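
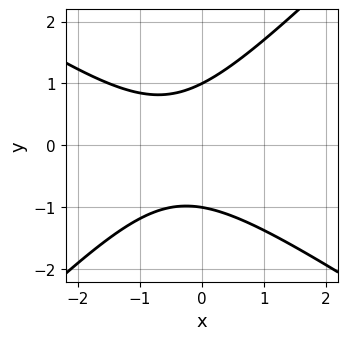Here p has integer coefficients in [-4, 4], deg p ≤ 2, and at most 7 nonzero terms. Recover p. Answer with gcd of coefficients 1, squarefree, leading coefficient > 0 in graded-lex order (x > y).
First, the degree is 2 — a generic line meets the curve in up to 2 points.
Then, checking where it meets the axes: among the integer gridlines, it crosses the y-axis at y ∈ {-1, 1}; no x-intercept at any integer in the box.
Finally, matching integer coefficients to the picture gives p.

2*x^2 + x*y - 3*y^2 + 2*x + 3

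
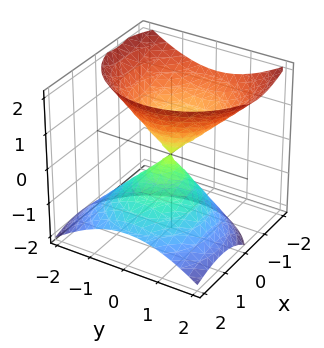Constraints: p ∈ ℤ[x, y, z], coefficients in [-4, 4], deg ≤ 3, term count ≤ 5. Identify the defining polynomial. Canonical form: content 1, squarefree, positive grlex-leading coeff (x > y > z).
(a) There are 2 components.
(b) Degree: the shape is more complex than any degree-1 surface, so deg p = 2.
(c) Reading off the gridlines: it meets the x-axis at x = 0 (among the integer gridlines); it meets the y-axis at y = 0 (among the integer gridlines).
(d) Matching integer coefficients to the picture gives p.

x^2 + x*z + y^2 - z^2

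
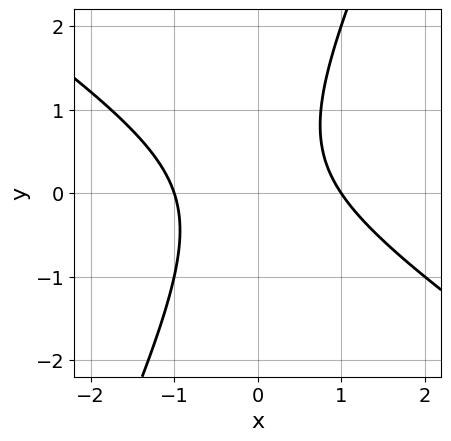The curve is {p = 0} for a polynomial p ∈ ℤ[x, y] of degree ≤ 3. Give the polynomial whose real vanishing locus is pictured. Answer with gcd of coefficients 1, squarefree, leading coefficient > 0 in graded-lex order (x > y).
(a) deg p = 2.
(b) Observable constraints: no y-intercept at any integer in the box; the x-axis gridline crossings are at x ∈ {-1, 1}.
(c) Together with the visible shape, these determine p as stated.

3*x^2 + 3*x*y - 2*y^2 + y - 3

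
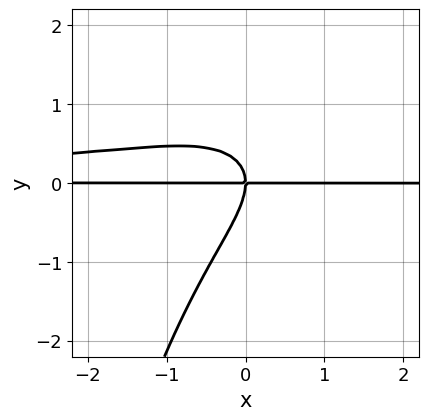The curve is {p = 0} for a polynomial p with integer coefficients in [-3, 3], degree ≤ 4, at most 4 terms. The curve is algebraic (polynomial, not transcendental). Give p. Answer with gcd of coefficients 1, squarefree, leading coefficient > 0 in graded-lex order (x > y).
2*x^2*y^2 - 3*x*y^2 + 3*y^3 + 3*x*y

1. The degree is 4 — the shape is more complex than any degree-3 curve.
2. Against the integer gridlines: the visible x-axis segment lies entirely on the curve; one y-axis crossing is at y = 0.
3. Solving for integer coefficients yields p as stated.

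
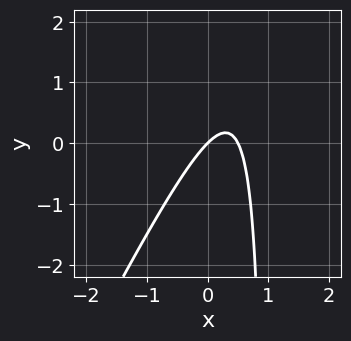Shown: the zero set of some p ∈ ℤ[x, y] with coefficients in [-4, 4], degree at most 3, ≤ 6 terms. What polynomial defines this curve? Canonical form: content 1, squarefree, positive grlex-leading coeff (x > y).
Degree: the shape is more complex than any degree-1 curve, so deg p = 2.
From the axis intercepts and sections: one y-axis crossing is at y = 0; it crosses the x-axis at the gridline x = 0.
Matching integer coefficients to the picture gives p.

2*x^2 - x*y - x + y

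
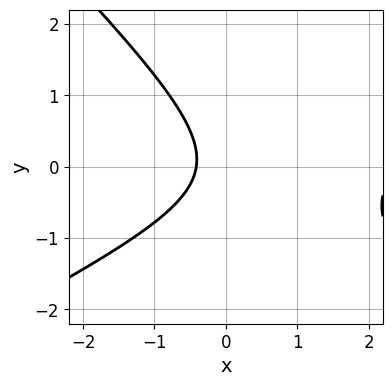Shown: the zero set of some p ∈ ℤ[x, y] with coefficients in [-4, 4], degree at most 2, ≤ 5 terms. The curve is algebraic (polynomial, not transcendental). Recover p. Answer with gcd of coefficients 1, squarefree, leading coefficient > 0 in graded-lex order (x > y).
x^2 - x*y - 2*y^2 - 2*x - 1

The degree is 2 — no degree-1 curve has this shape.
Reading off the gridlines: the curve avoids every integer y-axis point in the box.
Fitting integer coefficients to these (and the overall shape) gives p.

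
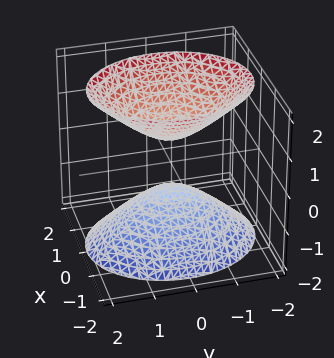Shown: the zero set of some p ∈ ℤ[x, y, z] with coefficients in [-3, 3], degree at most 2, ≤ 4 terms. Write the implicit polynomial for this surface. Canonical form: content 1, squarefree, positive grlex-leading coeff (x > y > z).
I count 2 distinct pieces. They look like related sheets of one shape, so recover p as a whole.
Degree: two separate bowl-shaped sheets opening away from each other; a quadric, so deg p = 2.
Symmetries: it's symmetric under x → −x, forcing even powers of x; it's symmetric under y → −y, forcing even powers of y; it's symmetric under z → −z, forcing even powers of z.
Observable constraints: no y-intercept at any integer in the box; it misses every integer gridline on the x-axis.
Matching integer coefficients to the picture gives p.

3*x^2 + 2*y^2 - 2*z^2 + 1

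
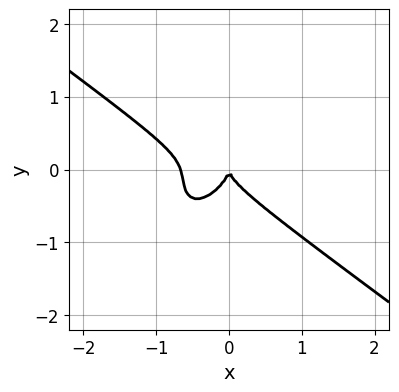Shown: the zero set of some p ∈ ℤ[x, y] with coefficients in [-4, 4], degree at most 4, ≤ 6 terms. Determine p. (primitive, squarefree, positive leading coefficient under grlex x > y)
First, deg p = 3. A generic line meets the curve in up to 3 points.
Next, reading off the gridlines: it crosses the y-axis at the gridline y = 0; one x-axis crossing is at x = 0.
Finally, fitting integer coefficients to these (and the overall shape) gives p.

3*x^3 + x^2*y - 2*x*y^2 + 3*y^3 + 2*x^2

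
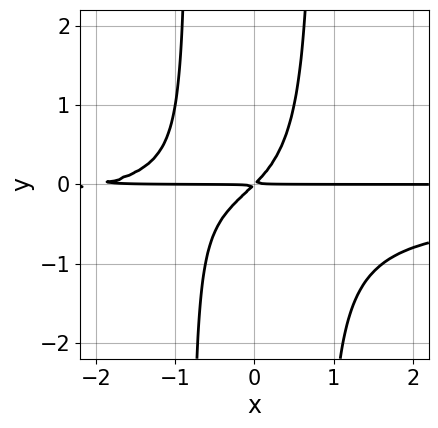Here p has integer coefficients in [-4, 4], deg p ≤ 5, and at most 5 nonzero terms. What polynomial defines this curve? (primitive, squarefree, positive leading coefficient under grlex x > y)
3*x^2*y^2 + x^2*y + 2*x*y - 2*y^2

1. Degree: the shape is more complex than any degree-3 curve, so deg p = 4.
2. Against the integer gridlines: every point of the x-axis in the box is on the curve.
3. Fitting integer coefficients to these (and the overall shape) gives p.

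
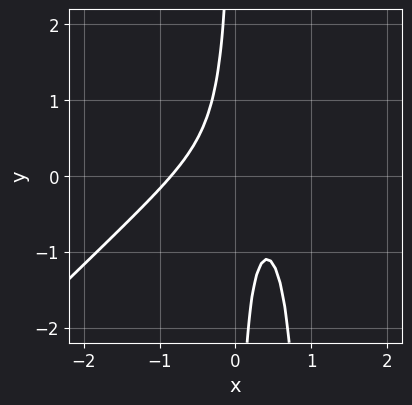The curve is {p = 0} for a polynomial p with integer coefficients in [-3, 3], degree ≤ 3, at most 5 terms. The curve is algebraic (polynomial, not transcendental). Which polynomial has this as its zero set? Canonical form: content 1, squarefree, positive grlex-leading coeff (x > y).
(a) deg p = 3. The shape is more complex than any degree-2 curve.
(b) From the axis intercepts and sections: it misses every integer gridline on the y-axis.
(c) Matching integer coefficients to the picture gives p.

3*x^3 - 3*x^2*y + 3*x*y - x + 1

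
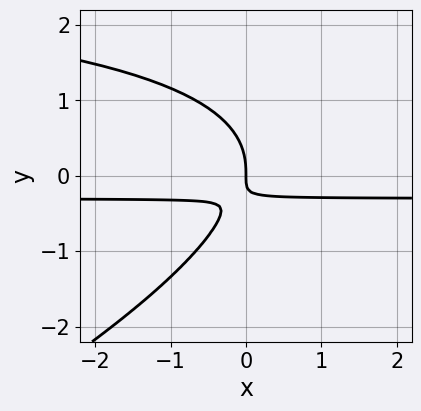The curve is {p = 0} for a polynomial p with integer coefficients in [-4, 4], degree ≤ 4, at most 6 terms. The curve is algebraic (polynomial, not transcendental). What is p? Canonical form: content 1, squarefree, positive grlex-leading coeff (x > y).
(a) Degree: the shape is more complex than any degree-2 curve, so deg p = 3.
(b) From the axis intercepts and sections: one y-axis crossing is at y = 0; one x-axis crossing is at x = 0.
(c) Fitting integer coefficients to these (and the overall shape) gives p.

x*y^2 - 2*y^3 - 3*x*y - x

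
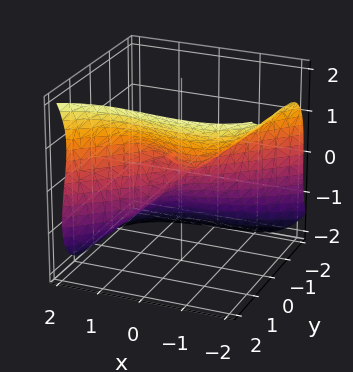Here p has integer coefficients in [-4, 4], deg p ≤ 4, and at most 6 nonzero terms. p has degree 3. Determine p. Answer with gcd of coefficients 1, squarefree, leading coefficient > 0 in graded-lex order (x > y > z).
2*x^3 - 3*y^3 - y^2*z + 3*z^3 - 2*x*z

1. The degree is 3 — no degree-2 surface has this shape.
2. Observable constraints: it meets the z-axis at z = 0 (among the integer gridlines); one y-axis crossing is at y = 0; it meets the x-axis at x = 0 (among the integer gridlines).
3. Fitting integer coefficients to these (and the overall shape) gives p.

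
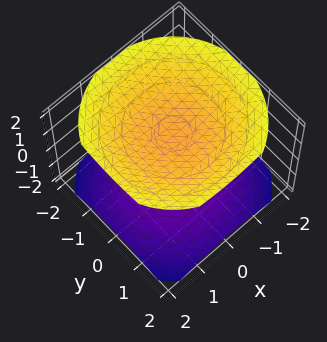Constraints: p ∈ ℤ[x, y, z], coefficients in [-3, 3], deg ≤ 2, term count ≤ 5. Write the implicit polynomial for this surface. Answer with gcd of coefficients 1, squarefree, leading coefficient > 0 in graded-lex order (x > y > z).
x^2 + y^2 - 2*z^2 + 3

(a) There are 2 components.
(b) deg p = 2.
(c) Symmetries: the z ↦ −z reflection is a symmetry, so z appears only in even powers; rotational symmetry about the z-axis ⇒ p depends on x, y only through x² + y².
(d) Checking where it meets the axes: it misses every integer gridline on the y-axis; the surface avoids every integer x-axis point in the box.
(e) Fitting integer coefficients to these (and the overall shape) gives p.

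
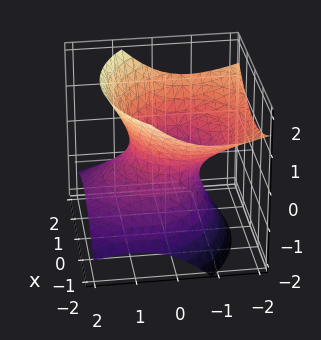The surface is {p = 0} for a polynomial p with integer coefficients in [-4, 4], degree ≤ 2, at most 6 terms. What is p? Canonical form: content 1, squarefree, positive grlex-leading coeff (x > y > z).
2*x^2 + 2*y^2 + 3*y*z - 3*z^2 - 2

1. Degree: a generic line meets the surface in up to 2 points, so deg p = 2.
2. Against the integer gridlines: the y-axis gridline crossings are at y ∈ {-1, 1}; it misses every integer gridline on the z-axis; among the integer gridlines, it crosses the x-axis at x ∈ {-1, 1}.
3. Matching integer coefficients to the picture gives p.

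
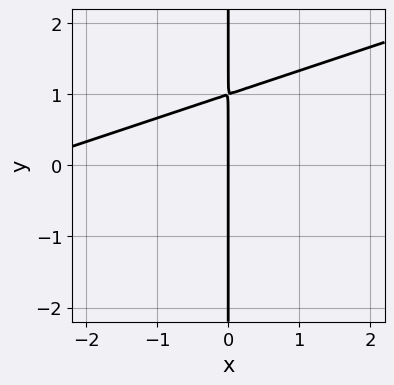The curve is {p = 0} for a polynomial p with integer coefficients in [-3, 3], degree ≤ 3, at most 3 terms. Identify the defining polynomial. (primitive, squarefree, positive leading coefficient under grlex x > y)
(a) deg p = 2. A generic line meets the curve in up to 2 points.
(b) Reading off the gridlines: the visible y-axis segment lies entirely on the curve; it meets the x-axis at x = 0 (among the integer gridlines).
(c) Putting this together gives p.

x^2 - 3*x*y + 3*x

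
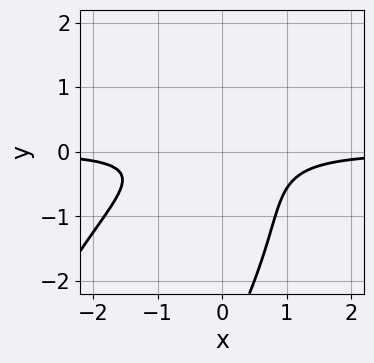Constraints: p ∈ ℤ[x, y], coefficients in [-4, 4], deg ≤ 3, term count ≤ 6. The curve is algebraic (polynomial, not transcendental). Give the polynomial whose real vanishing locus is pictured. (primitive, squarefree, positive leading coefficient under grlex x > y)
1. deg p = 3.
2. Checking where it meets the axes: it misses every integer gridline on the x-axis; the curve avoids every integer y-axis point in the box.
3. Putting this together gives p.

2*x^2*y - 2*x*y^2 + y^3 + 3*y^2 + 1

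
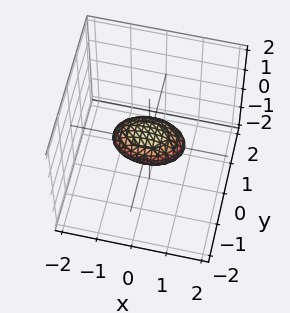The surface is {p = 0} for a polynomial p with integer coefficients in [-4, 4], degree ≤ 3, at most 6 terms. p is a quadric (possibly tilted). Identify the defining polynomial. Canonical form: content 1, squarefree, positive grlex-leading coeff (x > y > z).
x^2 + 2*y^2 + y*z + 2*z^2 - 1

First, degree: no degree-1 surface has this shape, so deg p = 2.
Then, from the axis intercepts and sections: the x-axis gridline crossings are at x ∈ {-1, 1}.
Finally, together with the visible shape, these determine p as stated.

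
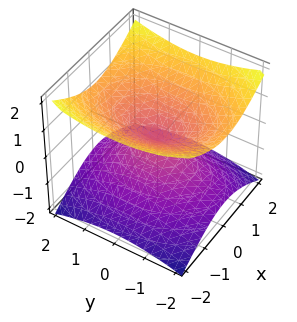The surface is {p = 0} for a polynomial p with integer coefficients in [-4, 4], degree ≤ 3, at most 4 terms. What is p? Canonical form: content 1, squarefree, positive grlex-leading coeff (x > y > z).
2*x^2 + y^2 - 3*z^2

(a) Degree: two nappes meeting at a single point; a quadric, so deg p = 2.
(b) Symmetries: it's symmetric under z → −z, forcing even powers of z; the x ↦ −x reflection is a symmetry, so x appears only in even powers; mirror symmetry y ↦ −y ⇒ only even powers of y.
(c) Checking where it meets the axes: it meets the z-axis at z = 0 (among the integer gridlines); it crosses the x-axis at the gridline x = 0.
(d) Assembling these constraints gives the stated polynomial.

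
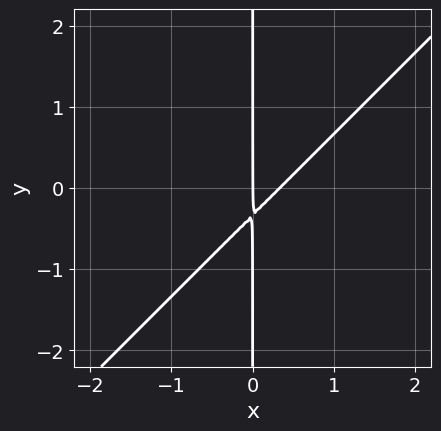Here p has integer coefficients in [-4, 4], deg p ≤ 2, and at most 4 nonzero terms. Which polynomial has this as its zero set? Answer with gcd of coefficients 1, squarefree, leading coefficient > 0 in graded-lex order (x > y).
3*x^2 - 3*x*y - x

(a) Degree: the shape is more complex than any degree-1 curve, so deg p = 2.
(b) From the axis intercepts and sections: every point of the y-axis in the box is on the curve; one x-axis crossing is at x = 0.
(c) Solving for integer coefficients yields p as stated.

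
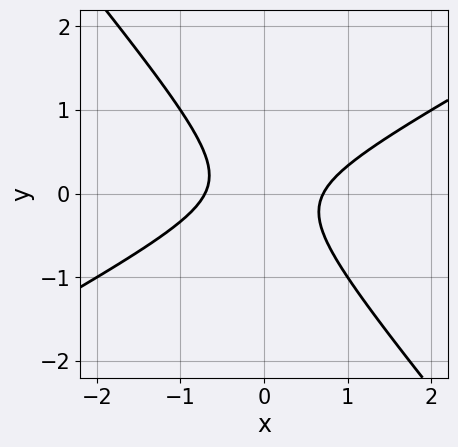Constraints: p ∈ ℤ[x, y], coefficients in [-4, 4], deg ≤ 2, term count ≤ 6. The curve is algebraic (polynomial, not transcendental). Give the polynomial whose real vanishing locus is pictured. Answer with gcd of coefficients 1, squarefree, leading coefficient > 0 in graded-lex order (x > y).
2*x^2 - 2*x*y - 3*y^2 - 1

(a) The degree is 2 — a generic line meets the curve in up to 2 points.
(b) Observable constraints: no y-intercept at any integer in the box.
(c) Together with the visible shape, these determine p as stated.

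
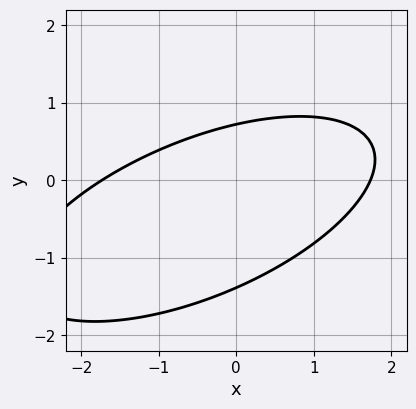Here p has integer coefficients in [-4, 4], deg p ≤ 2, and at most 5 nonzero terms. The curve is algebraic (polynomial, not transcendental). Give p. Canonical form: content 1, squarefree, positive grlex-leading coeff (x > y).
First, deg p = 2.
Finally, putting this together gives p.

x^2 - 2*x*y + 3*y^2 + 2*y - 3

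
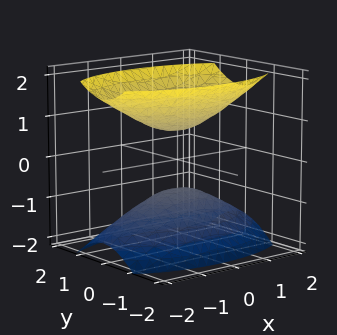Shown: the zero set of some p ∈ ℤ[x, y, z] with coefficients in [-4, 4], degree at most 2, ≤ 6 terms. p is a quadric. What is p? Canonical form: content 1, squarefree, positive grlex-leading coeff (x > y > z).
First, the picture has 2 separate pieces. They look like related sheets of one shape, so recover p as a whole.
Next, the degree is 2 — two separate bowl-shaped sheets opening away from each other; a quadric.
Then, symmetries: mirror symmetry z ↦ −z ⇒ only even powers of z; mirror symmetry x ↦ −x ⇒ only even powers of x; the y ↦ −y reflection is a symmetry, so y appears only in even powers.
Then, reading off the gridlines: the surface avoids every integer x-axis point in the box; it misses every integer gridline on the y-axis.
Finally, matching integer coefficients to the picture gives p.

x^2 + 3*y^2 - 2*z^2 + 1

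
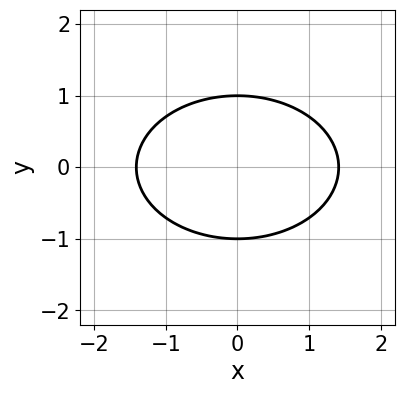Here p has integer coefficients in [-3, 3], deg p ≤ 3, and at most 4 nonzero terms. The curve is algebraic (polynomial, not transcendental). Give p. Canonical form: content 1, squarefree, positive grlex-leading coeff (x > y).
x^2 + 2*y^2 - 2

1. The degree is 2 — the shape is more complex than any degree-1 curve.
2. Symmetries: mirror symmetry x ↦ −x ⇒ only even powers of x; mirror symmetry y ↦ −y ⇒ only even powers of y.
3. Checking where it meets the axes: the y-axis gridline crossings are at y ∈ {-1, 1}.
4. Together with the visible shape, these determine p as stated.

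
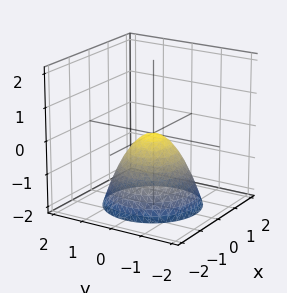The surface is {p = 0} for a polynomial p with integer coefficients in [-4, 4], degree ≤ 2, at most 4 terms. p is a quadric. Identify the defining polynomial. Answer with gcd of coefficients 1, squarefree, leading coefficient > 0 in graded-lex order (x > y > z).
(a) The degree is 2 — a paraboloid; a quadric.
(b) Symmetries: the surface is invariant under rotation about z: p = q(x² + y², z).
(c) Observable constraints: a circular section at z = -2 has radius between 1 and 2; one y-axis crossing is at y = 0; one z-axis crossing is at z = 0.
(d) Fitting integer coefficients to these (and the overall shape) gives p.

x^2 + y^2 + z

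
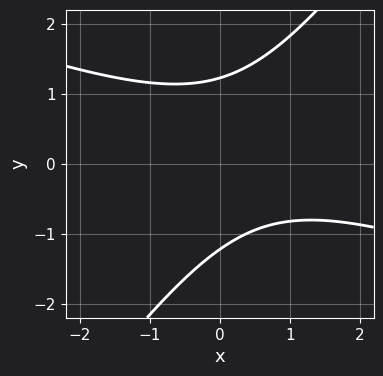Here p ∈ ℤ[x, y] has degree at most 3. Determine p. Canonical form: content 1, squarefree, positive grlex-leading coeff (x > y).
x^2 + 2*x*y - 2*y^2 - x + 3

The degree is 2 — no degree-1 curve has this shape.
Observable constraints: it misses every integer gridline on the x-axis.
Solving for integer coefficients yields p as stated.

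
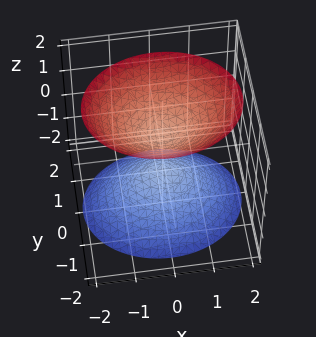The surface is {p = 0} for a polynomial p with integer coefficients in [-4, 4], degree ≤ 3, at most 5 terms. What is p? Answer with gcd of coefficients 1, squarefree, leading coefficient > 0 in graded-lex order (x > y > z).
2*x^2 + 3*y^2 - 2*z^2 + 1

The picture has 2 separate pieces. They look like related sheets of one shape, so recover p as a whole.
The degree is 2 — two sheets facing apart; a quadric.
Symmetries: mirror symmetry y ↦ −y ⇒ only even powers of y; mirror symmetry z ↦ −z ⇒ only even powers of z; it's symmetric under x → −x, forcing even powers of x.
Checking where it meets the axes: no x-intercept at any integer in the box; the surface avoids every integer y-axis point in the box.
Putting this together gives p.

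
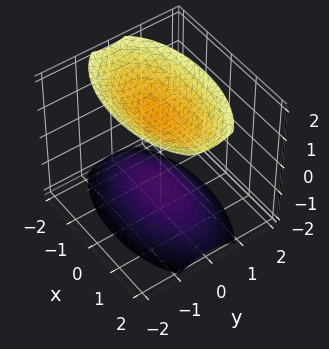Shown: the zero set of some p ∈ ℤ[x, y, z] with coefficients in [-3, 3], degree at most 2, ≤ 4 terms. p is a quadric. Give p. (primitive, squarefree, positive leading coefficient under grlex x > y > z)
x^2 + 3*y^2 - 2*z^2 + 3

First, there are 2 components.
Then, deg p = 2.
Next, symmetries: the z ↦ −z reflection is a symmetry, so z appears only in even powers; mirror symmetry y ↦ −y ⇒ only even powers of y; the x ↦ −x reflection is a symmetry, so x appears only in even powers.
Next, against the integer gridlines: the surface avoids every integer y-axis point in the box; no x-intercept at any integer in the box.
Finally, these observations pin down the coefficients.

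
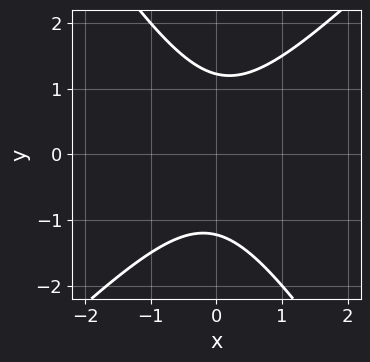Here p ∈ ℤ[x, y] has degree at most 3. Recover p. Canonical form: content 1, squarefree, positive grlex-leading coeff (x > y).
3*x^2 - x*y - 2*y^2 + 3

First, the degree is 2 — a generic line meets the curve in up to 2 points.
Next, observable constraints: it misses every integer gridline on the x-axis.
Finally, assembling these constraints gives the stated polynomial.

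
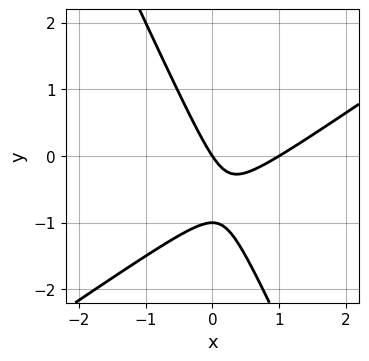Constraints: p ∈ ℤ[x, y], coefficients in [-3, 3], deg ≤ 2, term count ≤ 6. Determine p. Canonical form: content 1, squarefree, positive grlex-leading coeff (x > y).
3*x^2 - 3*x*y - 2*y^2 - 3*x - 2*y

(a) Degree: a generic line meets the curve in up to 2 points, so deg p = 2.
(b) Checking where it meets the axes: the y-axis gridline crossings are at y ∈ {-1, 0}; the x-axis gridline crossings are at x ∈ {0, 1}.
(c) These observations pin down the coefficients.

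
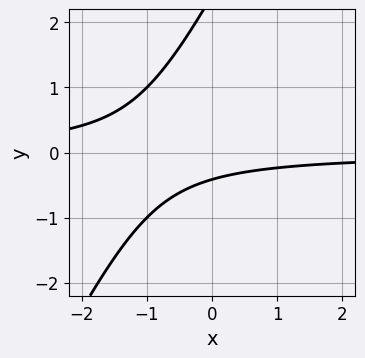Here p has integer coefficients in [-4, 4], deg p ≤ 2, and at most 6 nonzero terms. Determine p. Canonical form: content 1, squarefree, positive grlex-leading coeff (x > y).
2*x*y - y^2 + 2*y + 1

deg p = 2.
From the axis intercepts and sections: no x-intercept at any integer in the box.
Together with the visible shape, these determine p as stated.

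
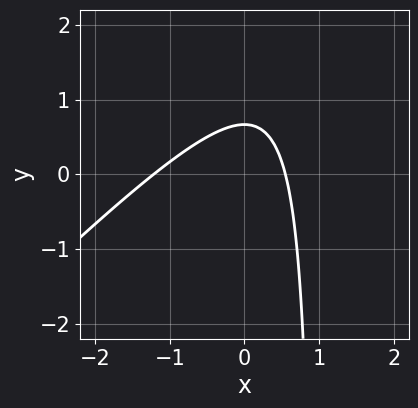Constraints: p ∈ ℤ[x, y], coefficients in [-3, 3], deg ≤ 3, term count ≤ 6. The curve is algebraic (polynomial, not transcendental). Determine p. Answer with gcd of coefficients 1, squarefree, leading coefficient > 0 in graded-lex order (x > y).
3*x^2 - 3*x*y + 2*x + 3*y - 2

1. The degree is 2 — no degree-1 curve has this shape.
2. Solving for integer coefficients yields p as stated.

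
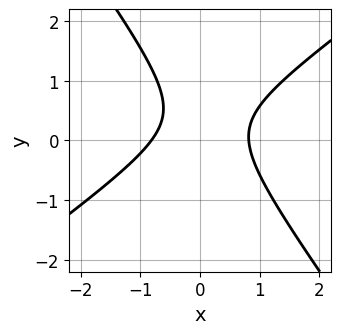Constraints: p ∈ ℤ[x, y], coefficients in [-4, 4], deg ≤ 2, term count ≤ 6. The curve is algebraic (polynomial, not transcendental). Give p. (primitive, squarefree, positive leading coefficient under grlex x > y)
3*x^2 - 2*x*y - 3*y^2 + 2*y - 2

The degree is 2 — the shape is more complex than any degree-1 curve.
From the visible intercepts: it misses every integer gridline on the y-axis.
Putting this together gives p.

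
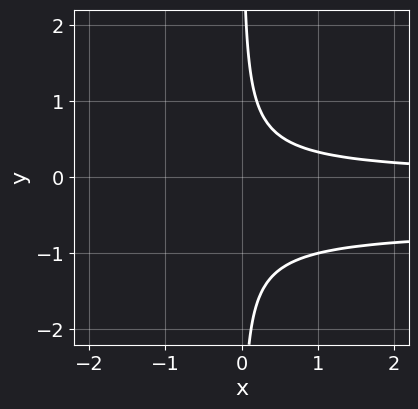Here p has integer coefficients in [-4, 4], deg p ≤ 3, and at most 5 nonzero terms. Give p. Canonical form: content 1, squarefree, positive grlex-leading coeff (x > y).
3*x*y^2 + 2*x*y - 1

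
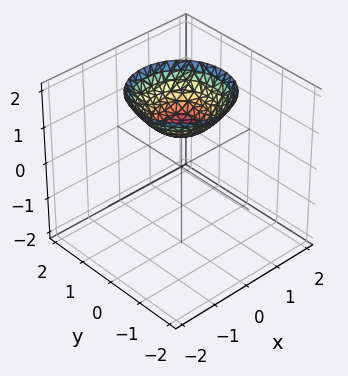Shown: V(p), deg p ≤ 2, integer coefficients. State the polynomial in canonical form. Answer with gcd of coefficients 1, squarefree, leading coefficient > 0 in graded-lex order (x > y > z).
(a) Degree: no degree-1 surface has this shape, so deg p = 2.
(b) By symmetry, every cross-section ⟂ z is a circle, so x, y appear only via x² + y².
(c) Observable constraints: no x-intercept at any integer in the box; a circular section at z = 2 has radius between 1 and 2; the surface avoids every integer y-axis point in the box; it meets the z-axis at z = 1 (among the integer gridlines).
(d) Matching integer coefficients to the picture gives p.

2*x^2 + 2*y^2 - 3*z + 3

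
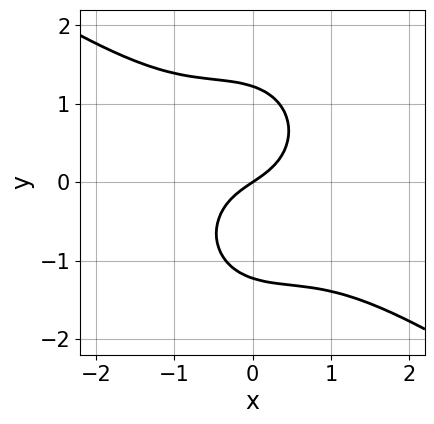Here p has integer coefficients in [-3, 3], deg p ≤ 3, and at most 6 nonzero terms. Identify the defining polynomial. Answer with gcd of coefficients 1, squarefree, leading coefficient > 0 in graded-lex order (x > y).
2*x^3 + 2*x^2*y + 2*y^3 + 2*x - 3*y

(a) The degree is 3 — a generic line meets the curve in up to 3 points.
(b) Against the integer gridlines: it meets the y-axis at y = 0 (among the integer gridlines); it crosses the x-axis at the gridline x = 0.
(c) Assembling these constraints gives the stated polynomial.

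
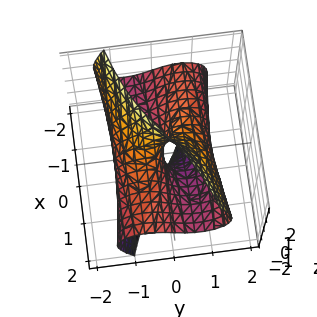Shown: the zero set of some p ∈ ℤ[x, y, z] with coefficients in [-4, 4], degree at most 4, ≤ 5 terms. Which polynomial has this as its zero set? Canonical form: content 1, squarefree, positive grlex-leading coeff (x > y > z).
2*y^3 + 2*y*z^2 - 2*x*z - 3*y

1. The degree is 3 — a generic line meets the surface in up to 3 points.
2. From the visible intercepts: every point of the x-axis in the box is on the surface; it crosses the y-axis at the gridline y = 0; the visible z-axis segment lies entirely on the surface.
3. Matching integer coefficients to the picture gives p.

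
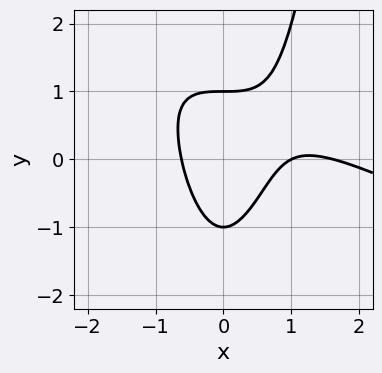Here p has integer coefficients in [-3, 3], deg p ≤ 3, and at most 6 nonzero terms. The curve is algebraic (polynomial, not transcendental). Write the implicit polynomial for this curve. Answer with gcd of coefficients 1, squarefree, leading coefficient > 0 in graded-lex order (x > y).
1. deg p = 3.
2. Against the integer gridlines: among the integer gridlines, it crosses the y-axis at y ∈ {-1, 1}; one x-axis crossing is at x = 1.
3. These observations pin down the coefficients.

x^3 + 2*x^2*y - 2*x^2 - y^2 + 1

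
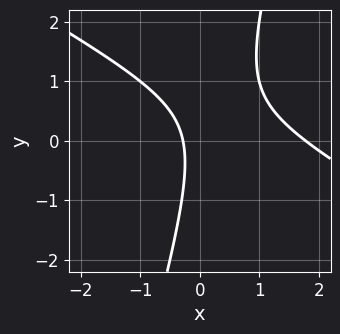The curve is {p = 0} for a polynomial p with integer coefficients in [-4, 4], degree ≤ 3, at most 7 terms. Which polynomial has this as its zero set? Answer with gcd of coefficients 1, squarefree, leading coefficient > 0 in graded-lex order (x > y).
(a) Degree: a generic line meets the curve in up to 2 points, so deg p = 2.
(b) Observable constraints: no y-intercept at any integer in the box.
(c) Fitting integer coefficients to these (and the overall shape) gives p.

2*x^2 + 3*x*y - y^2 - 3*x - 1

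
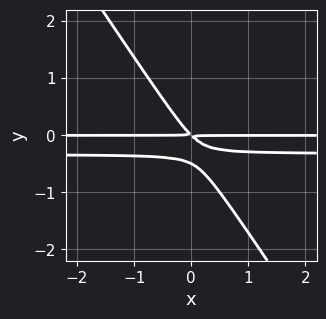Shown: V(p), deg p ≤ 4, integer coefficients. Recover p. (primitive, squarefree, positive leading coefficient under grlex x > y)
3*x*y^2 + 2*y^3 + x*y + y^2

First, the degree is 3 — a generic line meets the curve in up to 3 points.
Next, from the visible intercepts: the visible x-axis segment lies entirely on the curve.
Finally, assembling these constraints gives the stated polynomial.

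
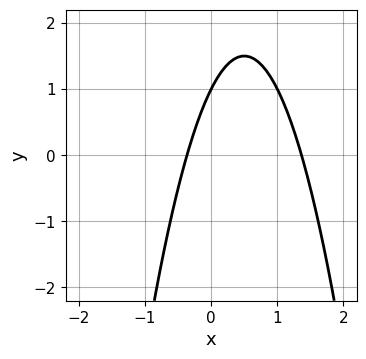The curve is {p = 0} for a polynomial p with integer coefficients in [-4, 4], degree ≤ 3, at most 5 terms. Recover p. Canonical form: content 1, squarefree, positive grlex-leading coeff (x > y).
2*x^2 - 2*x + y - 1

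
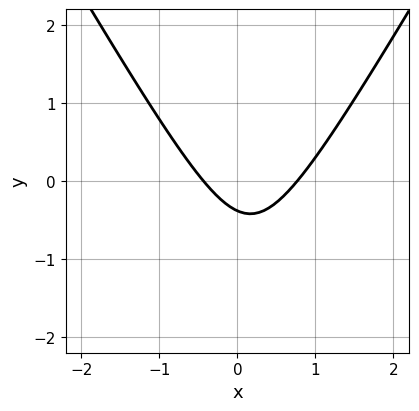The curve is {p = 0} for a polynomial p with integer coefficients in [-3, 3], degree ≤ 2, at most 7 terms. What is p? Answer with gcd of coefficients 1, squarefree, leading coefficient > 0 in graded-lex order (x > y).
3*x^2 - y^2 - x - 3*y - 1

First, degree: a generic line meets the curve in up to 2 points, so deg p = 2.
Finally, matching integer coefficients to the picture gives p.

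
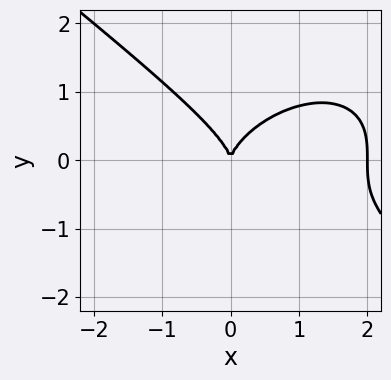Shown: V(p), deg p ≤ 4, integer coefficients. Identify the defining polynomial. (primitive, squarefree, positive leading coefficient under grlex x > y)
x^3 + 2*y^3 - 2*x^2

First, deg p = 3.
Then, checking where it meets the axes: among the integer gridlines, it crosses the x-axis at x ∈ {0, 2}; it crosses the y-axis at the gridline y = 0.
Finally, solving for integer coefficients yields p as stated.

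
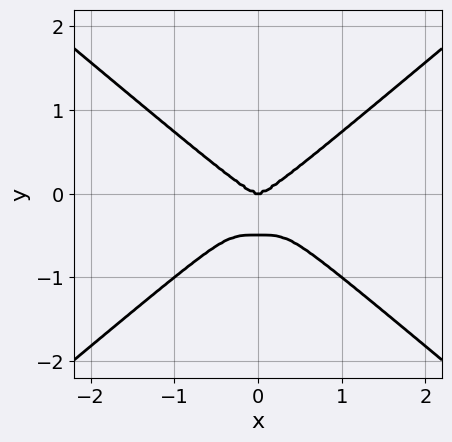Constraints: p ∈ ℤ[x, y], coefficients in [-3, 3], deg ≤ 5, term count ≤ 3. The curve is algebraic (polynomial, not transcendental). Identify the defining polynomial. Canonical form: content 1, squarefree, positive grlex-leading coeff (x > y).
The degree is 4 — a generic line meets the curve in up to 4 points.
Symmetries: mirror symmetry x ↦ −x ⇒ only even powers of x.
From the axis intercepts and sections: one x-axis crossing is at x = 0; it crosses the y-axis at the gridline y = 0.
Matching integer coefficients to the picture gives p.

x^4 - 2*y^4 - y^3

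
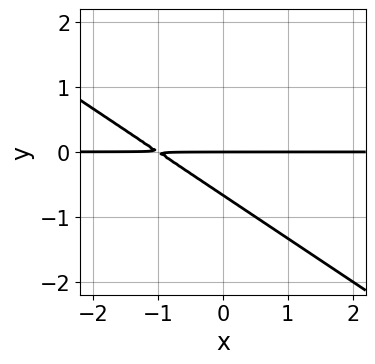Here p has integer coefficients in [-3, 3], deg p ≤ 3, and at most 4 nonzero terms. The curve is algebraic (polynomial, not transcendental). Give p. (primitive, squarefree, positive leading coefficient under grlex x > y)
2*x*y + 3*y^2 + 2*y

The degree is 2 — no degree-1 curve has this shape.
Observable constraints: it crosses the y-axis at the gridline y = 0; every point of the x-axis in the box is on the curve.
Putting this together gives p.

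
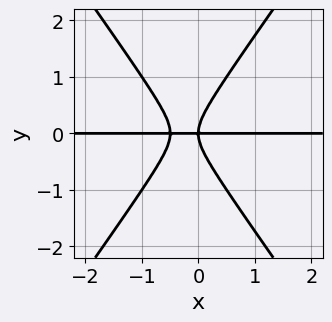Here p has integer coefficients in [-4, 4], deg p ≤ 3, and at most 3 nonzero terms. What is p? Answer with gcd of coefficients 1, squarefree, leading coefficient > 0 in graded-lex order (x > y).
2*x^2*y - y^3 + x*y

First, the degree is 3 — no degree-2 curve has this shape.
Then, from the axis intercepts and sections: it meets the y-axis at y = 0 (among the integer gridlines); every point of the x-axis in the box is on the curve.
Finally, matching integer coefficients to the picture gives p.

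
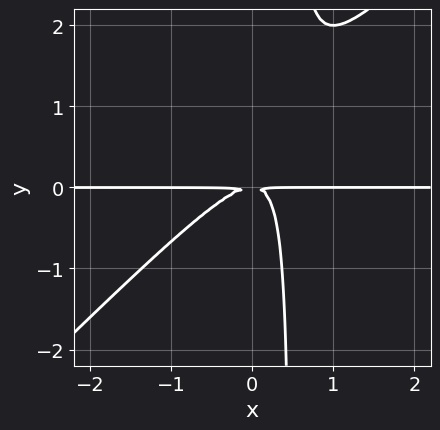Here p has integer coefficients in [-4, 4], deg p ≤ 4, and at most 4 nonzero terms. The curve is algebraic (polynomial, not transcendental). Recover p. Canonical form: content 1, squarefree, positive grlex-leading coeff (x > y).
(a) Degree: a generic line meets the curve in up to 3 points, so deg p = 3.
(b) From the visible intercepts: every point of the x-axis in the box is on the curve.
(c) Matching integer coefficients to the picture gives p.

2*x^2*y - 2*x*y^2 + y^2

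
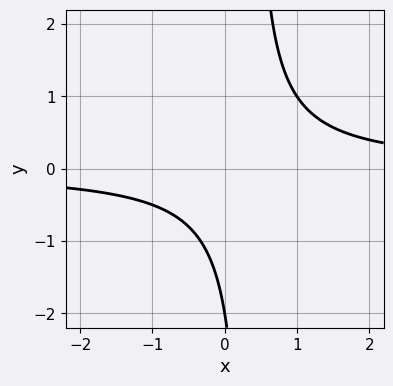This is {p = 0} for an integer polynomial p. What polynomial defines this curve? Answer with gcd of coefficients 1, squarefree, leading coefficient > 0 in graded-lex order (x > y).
1. deg p = 2.
2. Checking where it meets the axes: it crosses the y-axis at the gridline y = -2; no x-intercept at any integer in the box.
3. Together with the visible shape, these determine p as stated.

3*x*y - y - 2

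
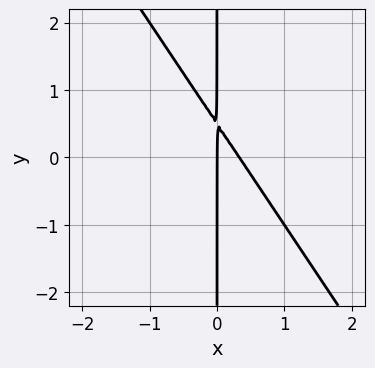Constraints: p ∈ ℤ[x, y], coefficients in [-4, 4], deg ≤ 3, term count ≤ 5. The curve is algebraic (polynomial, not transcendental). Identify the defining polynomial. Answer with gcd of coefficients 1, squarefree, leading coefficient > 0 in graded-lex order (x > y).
3*x^2 + 2*x*y - x

1. deg p = 2. The shape is more complex than any degree-1 curve.
2. Observable constraints: the visible y-axis segment lies entirely on the curve; it meets the x-axis at x = 0 (among the integer gridlines).
3. Solving for integer coefficients yields p as stated.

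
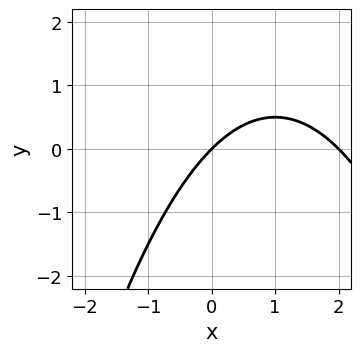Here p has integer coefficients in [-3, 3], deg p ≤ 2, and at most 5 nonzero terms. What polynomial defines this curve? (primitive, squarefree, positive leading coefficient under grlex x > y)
1. The degree is 2 — the shape is more complex than any degree-1 curve.
2. Reading off the gridlines: the x-axis gridline crossings are at x ∈ {0, 2}; it meets the y-axis at y = 0 (among the integer gridlines).
3. Putting this together gives p.

x^2 - 2*x + 2*y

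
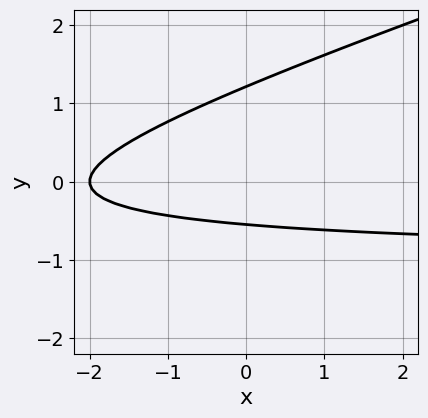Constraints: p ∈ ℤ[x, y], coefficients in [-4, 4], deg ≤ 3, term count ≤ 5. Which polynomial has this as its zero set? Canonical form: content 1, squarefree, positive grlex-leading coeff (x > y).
(a) The degree is 2 — no degree-1 curve has this shape.
(b) From the axis intercepts and sections: one x-axis crossing is at x = -2.
(c) These observations pin down the coefficients.

x*y - 3*y^2 + x + 2*y + 2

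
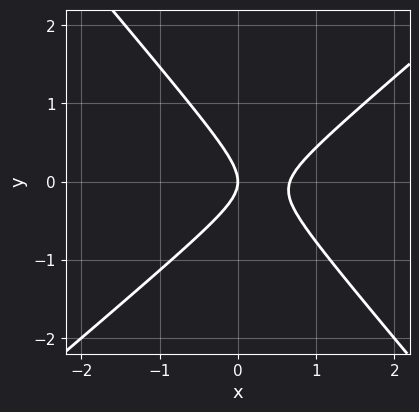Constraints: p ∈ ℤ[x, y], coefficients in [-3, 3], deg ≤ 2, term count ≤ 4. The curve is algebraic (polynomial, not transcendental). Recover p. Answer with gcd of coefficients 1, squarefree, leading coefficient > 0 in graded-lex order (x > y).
(a) deg p = 2.
(b) From the visible intercepts: it meets the x-axis at x = 0 (among the integer gridlines); one y-axis crossing is at y = 0.
(c) Matching integer coefficients to the picture gives p.

3*x^2 - x*y - 3*y^2 - 2*x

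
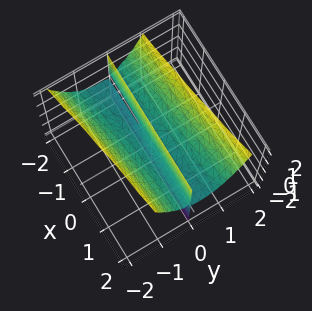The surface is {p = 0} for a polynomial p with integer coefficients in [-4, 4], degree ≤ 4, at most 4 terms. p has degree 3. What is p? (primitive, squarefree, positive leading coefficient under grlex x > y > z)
(a) deg p = 3.
(b) Against the integer gridlines: every point of the x-axis in the box is on the surface; every point of the z-axis in the box is on the surface; one y-axis crossing is at y = 0.
(c) Matching integer coefficients to the picture gives p.

x*y^2 - 3*y^3 + 3*y*z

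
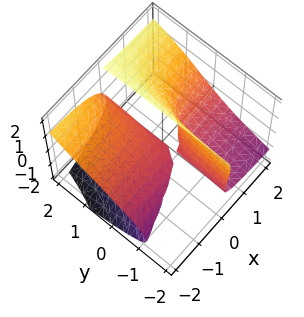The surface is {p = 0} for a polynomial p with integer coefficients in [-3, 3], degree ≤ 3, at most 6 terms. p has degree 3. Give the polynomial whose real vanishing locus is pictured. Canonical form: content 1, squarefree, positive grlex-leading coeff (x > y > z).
(a) There are 2 components. Treating them together as one polynomial.
(b) The degree is 3 — no degree-2 surface has this shape.
(c) Against the integer gridlines: the z-axis gridline crossings are at z ∈ {0, 2}; one x-axis crossing is at x = 0; every point of the y-axis in the box is on the surface.
(d) Matching integer coefficients to the picture gives p.

z^3 - 2*x*y + 3*x*z - 2*z^2 - x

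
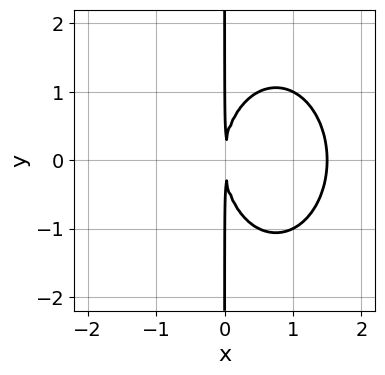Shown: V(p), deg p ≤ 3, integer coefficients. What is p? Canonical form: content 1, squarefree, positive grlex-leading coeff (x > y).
2*x^3 + x*y^2 - 3*x^2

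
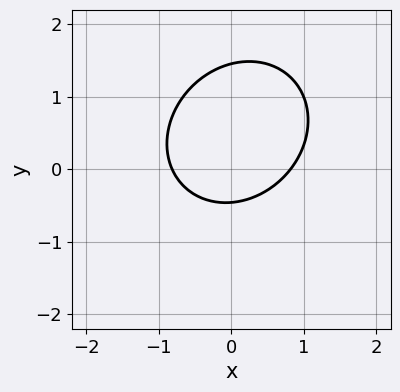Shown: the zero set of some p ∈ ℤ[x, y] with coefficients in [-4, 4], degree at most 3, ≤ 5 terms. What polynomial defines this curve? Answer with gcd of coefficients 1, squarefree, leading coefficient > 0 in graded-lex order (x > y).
3*x^2 - x*y + 3*y^2 - 3*y - 2

(a) The degree is 2 — a generic line meets the curve in up to 2 points.
(b) Putting this together gives p.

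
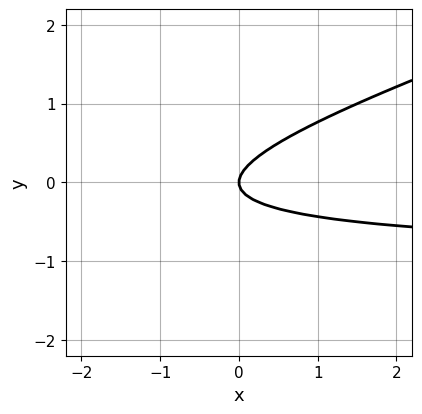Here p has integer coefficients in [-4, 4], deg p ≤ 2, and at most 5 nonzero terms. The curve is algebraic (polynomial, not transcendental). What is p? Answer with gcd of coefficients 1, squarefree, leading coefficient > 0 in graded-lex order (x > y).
x*y - 3*y^2 + x

(a) deg p = 2. The shape is more complex than any degree-1 curve.
(b) Checking where it meets the axes: it crosses the y-axis at the gridline y = 0; one x-axis crossing is at x = 0.
(c) Putting this together gives p.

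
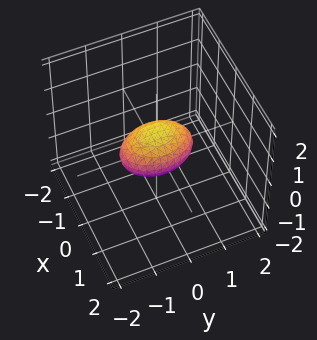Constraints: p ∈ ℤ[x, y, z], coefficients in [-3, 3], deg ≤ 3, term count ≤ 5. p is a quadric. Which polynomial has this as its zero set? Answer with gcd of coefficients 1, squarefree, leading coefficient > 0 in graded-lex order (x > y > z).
1. The degree is 2 — a closed, bounded, convex surface; a quadric.
2. Symmetries: mirror symmetry y ↦ −y ⇒ only even powers of y; the x ↦ −x reflection is a symmetry, so x appears only in even powers; mirror symmetry z ↦ −z ⇒ only even powers of z.
3. From the axis intercepts and sections: the y-axis gridline crossings are at y ∈ {-1, 1}.
4. Fitting integer coefficients to these (and the overall shape) gives p.

2*x^2 + y^2 + 2*z^2 - 1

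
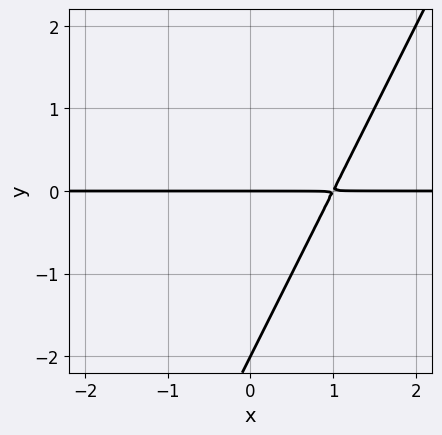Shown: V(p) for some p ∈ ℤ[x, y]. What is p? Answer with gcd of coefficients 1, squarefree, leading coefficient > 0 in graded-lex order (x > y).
2*x*y - y^2 - 2*y

First, degree: the shape is more complex than any degree-1 curve, so deg p = 2.
Then, from the axis intercepts and sections: among the integer gridlines, it crosses the y-axis at y ∈ {-2, 0}; every point of the x-axis in the box is on the curve.
Finally, these observations pin down the coefficients.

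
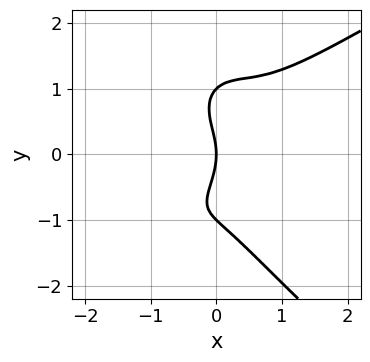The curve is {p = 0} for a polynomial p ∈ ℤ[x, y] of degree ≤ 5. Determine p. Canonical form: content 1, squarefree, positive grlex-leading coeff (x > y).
y^4 - 3*x^3 + 3*x^2*y - y^2 - 2*x

The degree is 4 — the shape is more complex than any degree-3 curve.
Checking where it meets the axes: the y-axis gridline crossings are at y ∈ {-1, 0, 1}; one x-axis crossing is at x = 0.
These observations pin down the coefficients.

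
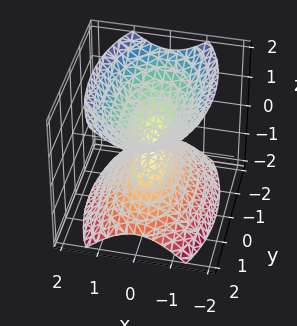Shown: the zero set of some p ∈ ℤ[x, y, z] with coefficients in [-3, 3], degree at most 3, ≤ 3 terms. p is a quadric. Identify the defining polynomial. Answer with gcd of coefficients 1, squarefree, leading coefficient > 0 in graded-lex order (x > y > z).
I count 2 distinct pieces. They look like related sheets of one shape, so recover p as a whole.
Degree: a double cone through the origin; a quadric, so deg p = 2.
Symmetries: the z ↦ −z reflection is a symmetry, so z appears only in even powers; mirror symmetry x ↦ −x ⇒ only even powers of x; it's symmetric under y → −y, forcing even powers of y.
Checking where it meets the axes: one x-axis crossing is at x = 0; it crosses the y-axis at the gridline y = 0.
The integer polynomial consistent with all of this is the stated p.

3*x^2 + y^2 - 2*z^2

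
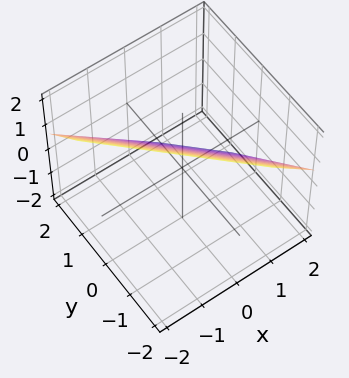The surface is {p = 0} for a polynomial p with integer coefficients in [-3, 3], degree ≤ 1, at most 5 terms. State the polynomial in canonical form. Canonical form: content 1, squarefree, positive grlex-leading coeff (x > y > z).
3*x + 3*y + 3*z - 2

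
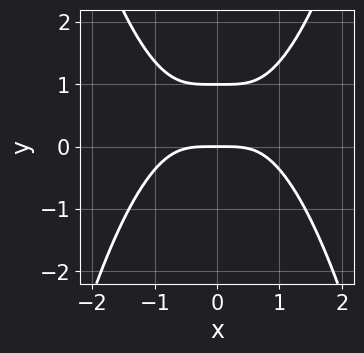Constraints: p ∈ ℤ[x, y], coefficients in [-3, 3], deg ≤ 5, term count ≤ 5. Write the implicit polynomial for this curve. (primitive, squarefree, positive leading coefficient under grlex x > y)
x^4 - 2*y^2 + 2*y

1. The degree is 4 — the shape is more complex than any degree-3 curve.
2. Symmetries: the x ↦ −x reflection is a symmetry, so x appears only in even powers.
3. From the axis intercepts and sections: one x-axis crossing is at x = 0; the y-axis gridline crossings are at y ∈ {0, 1}.
4. Fitting integer coefficients to these (and the overall shape) gives p.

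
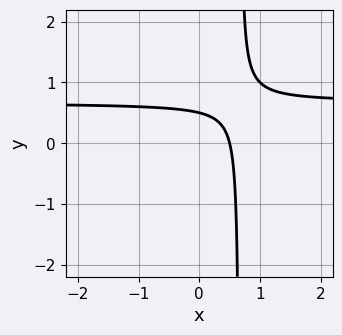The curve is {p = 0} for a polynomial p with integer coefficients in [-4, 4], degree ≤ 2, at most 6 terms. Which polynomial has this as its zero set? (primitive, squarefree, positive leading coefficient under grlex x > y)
3*x*y - 2*x - 2*y + 1

(a) Degree: a generic line meets the curve in up to 2 points, so deg p = 2.
(b) Putting this together gives p.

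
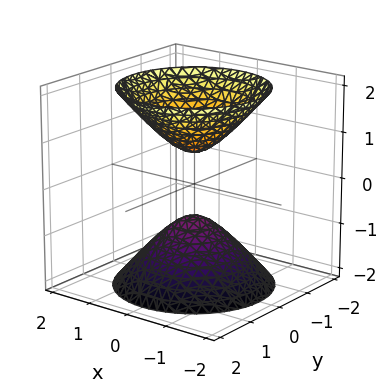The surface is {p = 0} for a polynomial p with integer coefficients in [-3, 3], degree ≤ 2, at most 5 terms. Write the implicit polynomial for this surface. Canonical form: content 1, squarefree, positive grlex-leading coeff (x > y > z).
1. There are 2 components.
2. The degree is 2 — a generic line meets the surface in up to 2 points.
3. By symmetry, the z-axis is an axis of rotation, so x and y enter only as x² + y².
4. Against the integer gridlines: no y-intercept at any integer in the box; no x-intercept at any integer in the box; a circular section at z = 1 has radius between 0 and 1.
5. These observations pin down the coefficients.

3*x^2 + 3*y^2 - 2*z^2 + 1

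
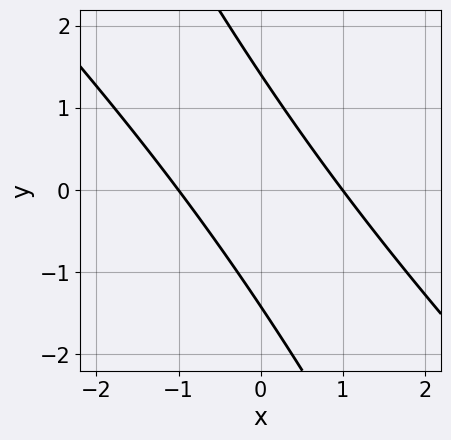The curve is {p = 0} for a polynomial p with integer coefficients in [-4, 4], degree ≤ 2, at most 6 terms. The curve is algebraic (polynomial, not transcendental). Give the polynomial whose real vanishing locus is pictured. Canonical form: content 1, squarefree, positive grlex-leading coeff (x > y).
2*x^2 + 3*x*y + y^2 - 2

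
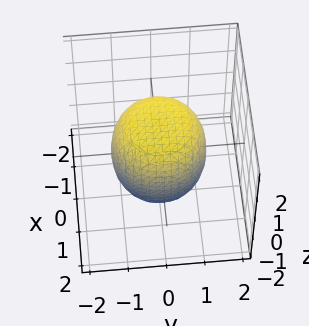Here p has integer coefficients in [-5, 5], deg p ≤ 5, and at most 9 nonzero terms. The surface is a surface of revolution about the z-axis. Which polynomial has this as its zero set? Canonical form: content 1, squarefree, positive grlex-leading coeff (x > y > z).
2*x^4 + 4*x^2*y^2 + 2*y^4 - x^2 - y^2 + 2*z^2 - 3

Degree: the shape is more complex than any degree-3 surface, so deg p = 4.
Symmetries: rotational symmetry about the z-axis ⇒ p depends on x, y only through x² + y².
Observable constraints: a circular section at z = 0 has radius between 1 and 2.
Matching integer coefficients to the picture gives p.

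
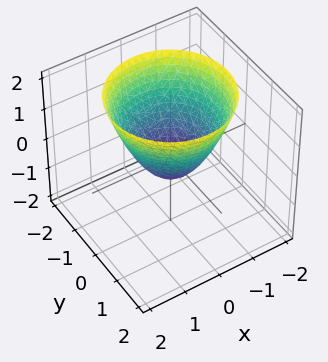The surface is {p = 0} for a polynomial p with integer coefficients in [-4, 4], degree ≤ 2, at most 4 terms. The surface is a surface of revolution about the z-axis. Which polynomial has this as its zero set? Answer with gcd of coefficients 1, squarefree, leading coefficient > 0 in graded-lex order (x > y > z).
2*x^2 + 2*y^2 - 2*z - 1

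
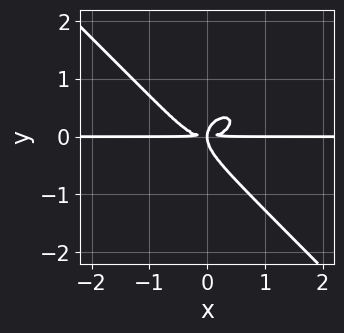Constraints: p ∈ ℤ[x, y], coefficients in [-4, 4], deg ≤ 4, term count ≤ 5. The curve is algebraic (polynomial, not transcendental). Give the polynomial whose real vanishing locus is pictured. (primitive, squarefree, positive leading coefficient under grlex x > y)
2*x^3*y + x*y^3 + 3*y^4 - 2*x*y^2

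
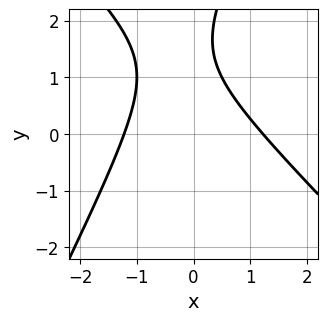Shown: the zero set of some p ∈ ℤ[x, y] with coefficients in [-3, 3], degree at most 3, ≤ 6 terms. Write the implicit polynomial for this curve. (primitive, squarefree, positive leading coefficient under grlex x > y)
1. Degree: a generic line meets the curve in up to 2 points, so deg p = 2.
2. Observable constraints: it misses every integer gridline on the y-axis.
3. Solving for integer coefficients yields p as stated.

2*x^2 + x*y - y^2 + 3*y - 3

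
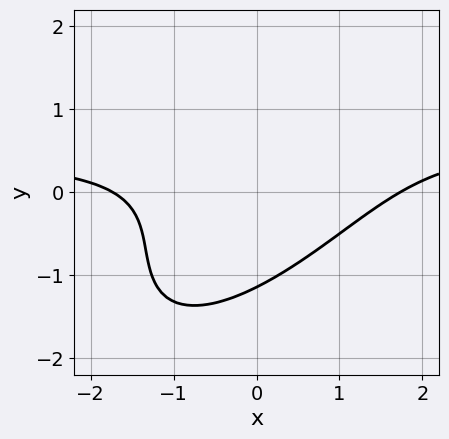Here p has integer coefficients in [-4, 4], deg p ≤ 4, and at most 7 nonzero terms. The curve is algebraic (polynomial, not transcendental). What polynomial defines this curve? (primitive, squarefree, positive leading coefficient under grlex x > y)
2*x^2*y - 3*x*y^2 + 2*y^3 - x^2 + 3

First, the degree is 3 — a generic line meets the curve in up to 3 points.
Finally, the integer polynomial consistent with all of this is the stated p.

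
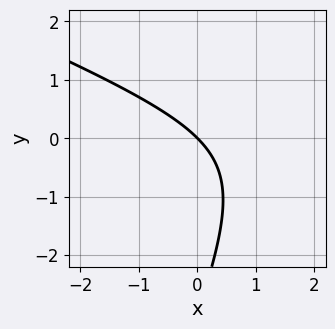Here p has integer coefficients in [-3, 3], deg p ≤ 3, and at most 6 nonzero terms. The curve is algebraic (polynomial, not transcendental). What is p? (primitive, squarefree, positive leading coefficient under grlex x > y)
x^2 + 2*x*y - y^2 - 3*x - 3*y

(a) Degree: no degree-1 curve has this shape, so deg p = 2.
(b) Observable constraints: it meets the y-axis at y = 0 (among the integer gridlines); one x-axis crossing is at x = 0.
(c) Putting this together gives p.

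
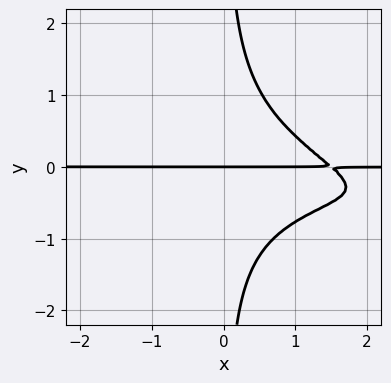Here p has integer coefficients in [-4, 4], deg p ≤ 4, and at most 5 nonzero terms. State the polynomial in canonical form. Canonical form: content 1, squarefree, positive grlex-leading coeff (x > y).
1. Degree: a generic line meets the curve in up to 4 points, so deg p = 4.
2. Observable constraints: the visible x-axis segment lies entirely on the curve; it meets the y-axis at y = 0 (among the integer gridlines).
3. Solving for integer coefficients yields p as stated.

x^2*y^2 + 3*x*y^3 + 2*x*y - 3*y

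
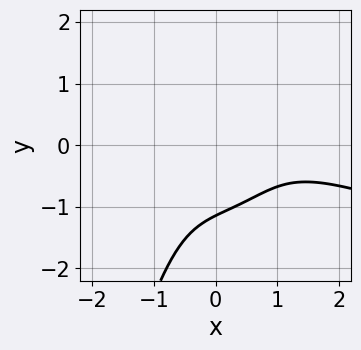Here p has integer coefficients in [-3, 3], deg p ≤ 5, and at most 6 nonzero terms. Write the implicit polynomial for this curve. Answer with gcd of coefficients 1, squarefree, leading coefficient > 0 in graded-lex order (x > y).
First, the degree is 4 — the shape is more complex than any degree-3 curve.
Then, from the axis intercepts and sections: no x-intercept at any integer in the box.
Finally, solving for integer coefficients yields p as stated.

x^4 + 3*x^3*y - 3*x*y^2 + 2*y^3 + 3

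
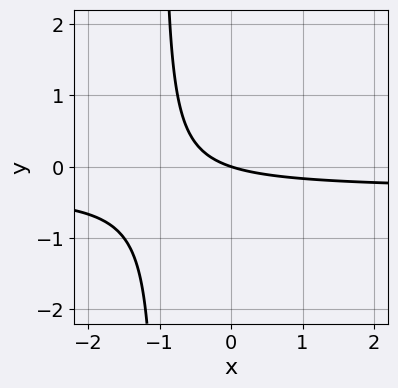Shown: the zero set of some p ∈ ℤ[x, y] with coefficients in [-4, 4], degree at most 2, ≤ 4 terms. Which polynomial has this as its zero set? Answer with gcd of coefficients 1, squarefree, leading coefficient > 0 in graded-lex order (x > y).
Degree: the shape is more complex than any degree-1 curve, so deg p = 2.
Reading off the gridlines: it meets the x-axis at x = 0 (among the integer gridlines); it meets the y-axis at y = 0 (among the integer gridlines).
These observations pin down the coefficients.

3*x*y + x + 3*y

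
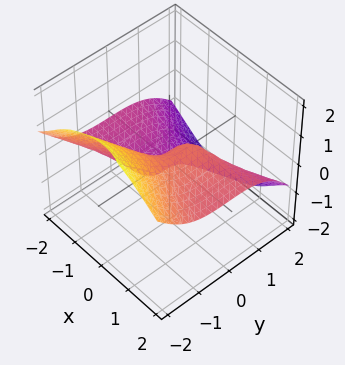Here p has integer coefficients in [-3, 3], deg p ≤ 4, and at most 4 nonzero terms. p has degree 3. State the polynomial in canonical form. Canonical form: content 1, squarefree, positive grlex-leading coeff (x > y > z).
Degree: a generic line meets the surface in up to 3 points, so deg p = 3.
From the visible intercepts: it meets the z-axis at z = 0 (among the integer gridlines); it crosses the x-axis at the gridline x = 0; one y-axis crossing is at y = 0.
The integer polynomial consistent with all of this is the stated p.

2*x^2*z + y^3 + z^3 - x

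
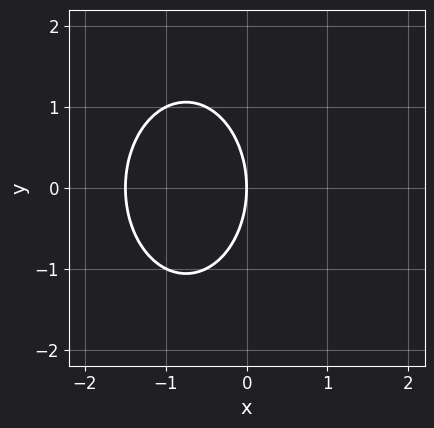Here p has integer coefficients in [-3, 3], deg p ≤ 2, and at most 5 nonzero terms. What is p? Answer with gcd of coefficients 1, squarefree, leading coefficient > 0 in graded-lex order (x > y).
Degree: a generic line meets the curve in up to 2 points, so deg p = 2.
Symmetries: the y ↦ −y reflection is a symmetry, so y appears only in even powers.
Observable constraints: one x-axis crossing is at x = 0; it meets the y-axis at y = 0 (among the integer gridlines).
The integer polynomial consistent with all of this is the stated p.

2*x^2 + y^2 + 3*x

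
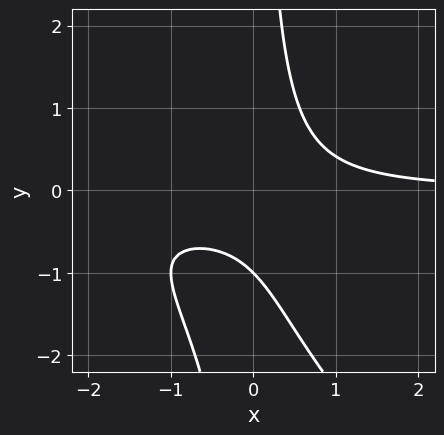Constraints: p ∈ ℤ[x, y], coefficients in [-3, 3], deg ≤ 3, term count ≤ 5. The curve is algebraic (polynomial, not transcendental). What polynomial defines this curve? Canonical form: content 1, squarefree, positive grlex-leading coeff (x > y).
(a) The degree is 3 — a generic line meets the curve in up to 3 points.
(b) From the axis intercepts and sections: one y-axis crossing is at y = -1; the curve avoids every integer x-axis point in the box.
(c) Putting this together gives p.

x^2*y + x*y^2 + 2*x*y - y - 1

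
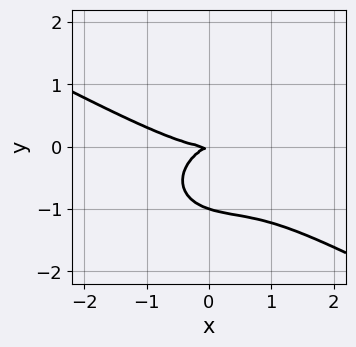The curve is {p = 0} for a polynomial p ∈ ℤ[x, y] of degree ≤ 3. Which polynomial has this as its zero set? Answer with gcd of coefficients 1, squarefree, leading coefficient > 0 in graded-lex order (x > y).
x^3 + x^2*y + 3*y^3 - x*y + 3*y^2

(a) Degree: no degree-2 curve has this shape, so deg p = 3.
(b) From the axis intercepts and sections: among the integer gridlines, it crosses the y-axis at y ∈ {-1, 0}; one x-axis crossing is at x = 0.
(c) Matching integer coefficients to the picture gives p.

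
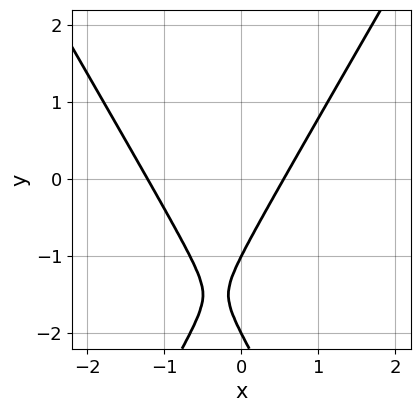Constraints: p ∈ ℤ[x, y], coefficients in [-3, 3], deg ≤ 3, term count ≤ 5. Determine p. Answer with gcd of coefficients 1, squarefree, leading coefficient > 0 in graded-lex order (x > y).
3*x^2 - y^2 + 2*x - 3*y - 2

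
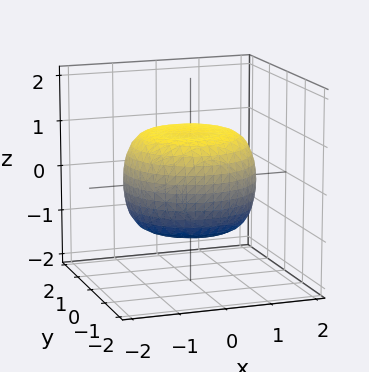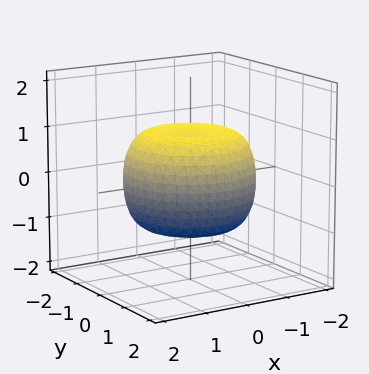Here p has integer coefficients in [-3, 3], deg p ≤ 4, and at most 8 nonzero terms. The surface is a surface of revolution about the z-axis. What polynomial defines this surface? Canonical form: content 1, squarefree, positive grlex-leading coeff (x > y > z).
First, the degree is 4 — the shape is more complex than any degree-3 surface.
Then, symmetries: the z-axis is an axis of rotation, so x and y enter only as x² + y².
Next, against the integer gridlines: a circular section at z = 0 has radius between 1 and 2; among the integer gridlines, it crosses the z-axis at z ∈ {-1, 1}.
Finally, fitting integer coefficients to these (and the overall shape) gives p.

x^4 + 2*x^2*y^2 + y^4 - x^2 - y^2 + 2*z^2 - 2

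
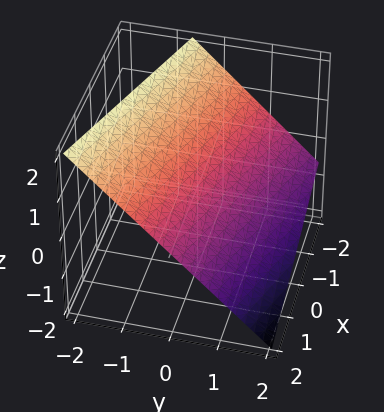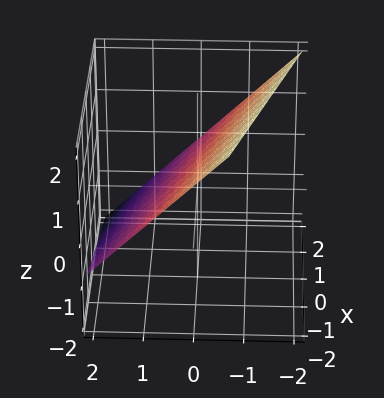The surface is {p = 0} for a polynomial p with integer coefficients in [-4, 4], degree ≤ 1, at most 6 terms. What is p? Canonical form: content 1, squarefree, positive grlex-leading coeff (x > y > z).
x + 3*y + 3*z - 2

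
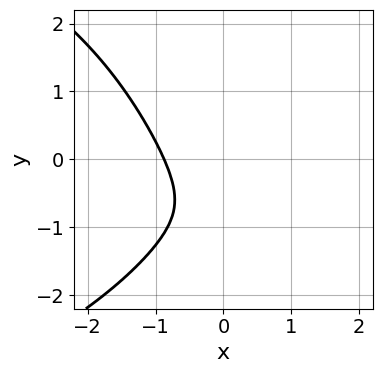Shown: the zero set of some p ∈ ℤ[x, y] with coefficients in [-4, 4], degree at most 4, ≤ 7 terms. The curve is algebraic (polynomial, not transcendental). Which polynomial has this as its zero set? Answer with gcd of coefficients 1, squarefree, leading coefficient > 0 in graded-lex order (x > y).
x^2*y^2 + 3*x^3 + 2*y^2 + 3*y + 2

deg p = 4.
Reading off the gridlines: no y-intercept at any integer in the box.
Matching integer coefficients to the picture gives p.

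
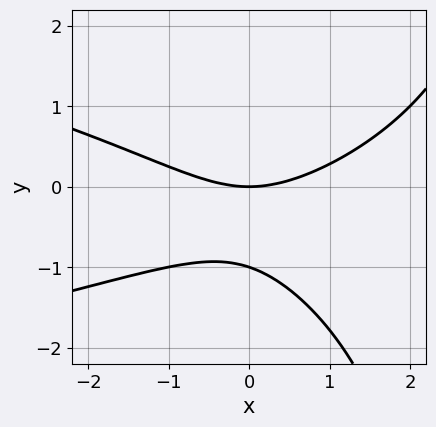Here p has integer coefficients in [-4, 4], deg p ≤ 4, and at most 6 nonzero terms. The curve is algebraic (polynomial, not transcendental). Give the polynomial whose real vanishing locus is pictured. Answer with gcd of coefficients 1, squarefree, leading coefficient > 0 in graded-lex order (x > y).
x*y^2 + x^2 - 3*y^2 - 3*y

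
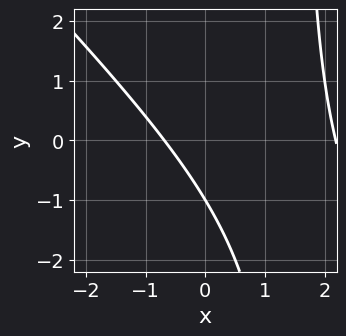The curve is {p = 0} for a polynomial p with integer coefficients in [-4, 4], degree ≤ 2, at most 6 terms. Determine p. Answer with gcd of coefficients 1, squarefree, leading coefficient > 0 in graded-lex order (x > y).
2*x^2 + 2*x*y - 3*x - 3*y - 3

deg p = 2. No degree-1 curve has this shape.
Reading off the gridlines: it crosses the y-axis at the gridline y = -1.
Fitting integer coefficients to these (and the overall shape) gives p.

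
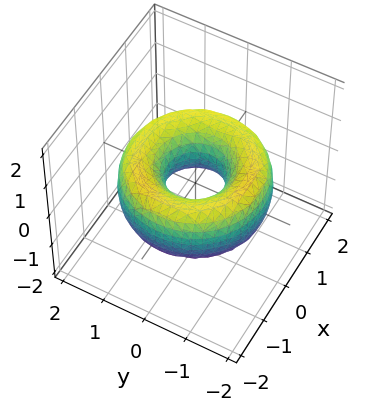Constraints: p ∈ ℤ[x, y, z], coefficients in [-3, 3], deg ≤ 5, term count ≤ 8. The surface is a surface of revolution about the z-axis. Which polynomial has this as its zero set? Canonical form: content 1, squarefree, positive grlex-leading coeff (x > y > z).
Degree: no degree-3 surface has this shape, so deg p = 4.
Symmetry: the surface is invariant under rotation about z: p = q(x² + y², z).
Checking where it meets the axes: no z-intercept at any integer in the box; a circular section at z = 0 has radius between 0 and 1.
These observations pin down the coefficients.

x^4 + 2*x^2*y^2 + y^4 - 3*x^2 - 3*y^2 + 2*z^2 + 1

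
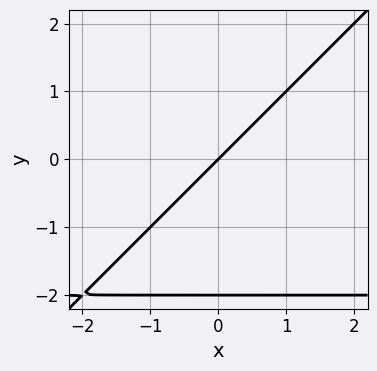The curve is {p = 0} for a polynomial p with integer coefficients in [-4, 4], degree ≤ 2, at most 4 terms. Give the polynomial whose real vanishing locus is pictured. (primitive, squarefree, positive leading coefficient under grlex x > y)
deg p = 2.
Against the integer gridlines: it meets the x-axis at x = 0 (among the integer gridlines); the y-axis gridline crossings are at y ∈ {-2, 0}.
Assembling these constraints gives the stated polynomial.

x*y - y^2 + 2*x - 2*y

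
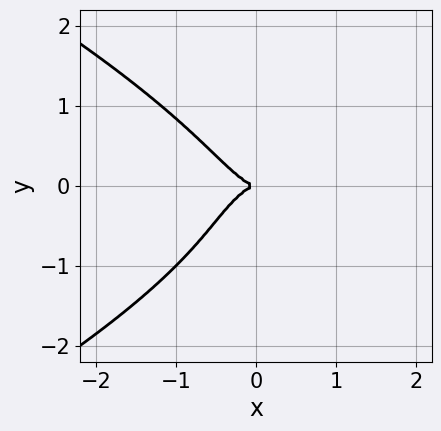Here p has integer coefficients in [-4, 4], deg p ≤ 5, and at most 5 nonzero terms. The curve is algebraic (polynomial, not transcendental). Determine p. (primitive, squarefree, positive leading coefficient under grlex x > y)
2*y^4 + 3*x^3 + y^3 + 2*y^2

Degree: the shape is more complex than any degree-3 curve, so deg p = 4.
Observable constraints: one y-axis crossing is at y = 0; it crosses the x-axis at the gridline x = 0.
Matching integer coefficients to the picture gives p.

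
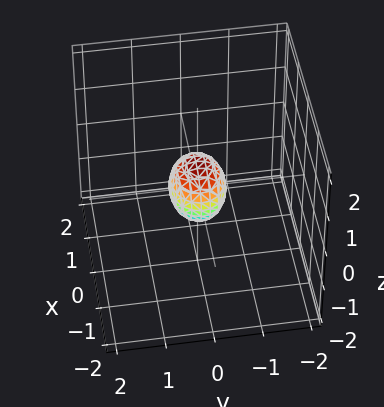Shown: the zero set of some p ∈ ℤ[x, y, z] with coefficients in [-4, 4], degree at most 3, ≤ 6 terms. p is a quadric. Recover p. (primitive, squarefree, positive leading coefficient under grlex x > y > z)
Degree: a closed, bounded, convex surface; a quadric, so deg p = 2.
Symmetries: it's symmetric under y → −y, forcing even powers of y; the x ↦ −x reflection is a symmetry, so x appears only in even powers; it's symmetric under z → −z, forcing even powers of z.
These observations pin down the coefficients.

2*x^2 + 3*y^2 + 2*z^2 - 1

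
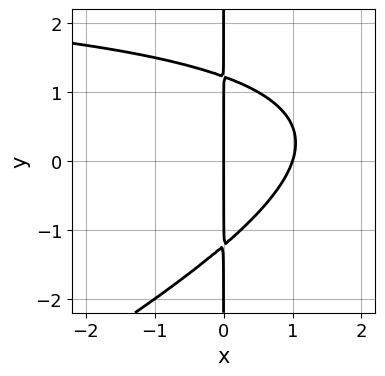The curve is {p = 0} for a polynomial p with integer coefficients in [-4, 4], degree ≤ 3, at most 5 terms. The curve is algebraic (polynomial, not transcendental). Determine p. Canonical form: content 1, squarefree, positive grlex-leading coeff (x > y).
x^2*y - 2*x*y^2 - 3*x^2 + 3*x

(a) deg p = 3. The shape is more complex than any degree-2 curve.
(b) Against the integer gridlines: every point of the y-axis in the box is on the curve; the x-axis gridline crossings are at x ∈ {0, 1}.
(c) Fitting integer coefficients to these (and the overall shape) gives p.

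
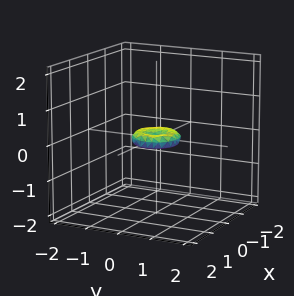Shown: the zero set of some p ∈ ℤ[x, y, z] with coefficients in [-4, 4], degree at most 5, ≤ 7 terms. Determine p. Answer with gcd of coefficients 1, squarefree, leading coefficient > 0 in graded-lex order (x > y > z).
2*x^4 + 4*x^2*y^2 + 2*y^4 - x^2 - y^2 + 3*z^2

(a) deg p = 4.
(b) Symmetries: rotational symmetry about the z-axis ⇒ p depends on x, y only through x² + y².
(c) From the visible intercepts: it meets the y-axis at y = 0 (among the integer gridlines); a circular section at z = 0 has radius between 0 and 1.
(d) Together with the visible shape, these determine p as stated.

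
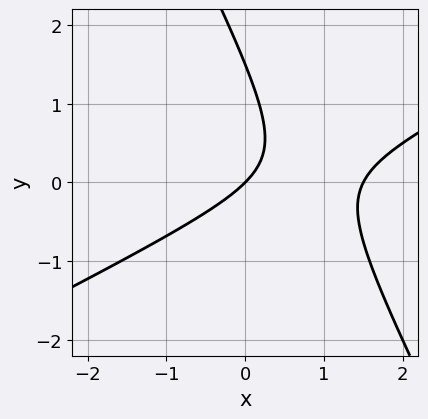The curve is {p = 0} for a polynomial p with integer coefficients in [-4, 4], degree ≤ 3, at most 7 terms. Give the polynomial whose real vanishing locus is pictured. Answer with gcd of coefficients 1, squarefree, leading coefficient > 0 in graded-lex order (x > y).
2*x^2 - 3*x*y - 2*y^2 - 3*x + 3*y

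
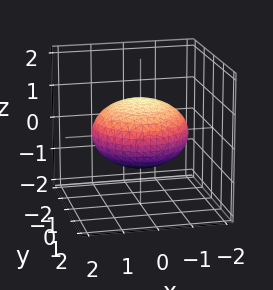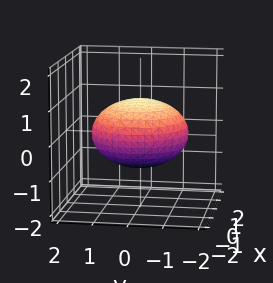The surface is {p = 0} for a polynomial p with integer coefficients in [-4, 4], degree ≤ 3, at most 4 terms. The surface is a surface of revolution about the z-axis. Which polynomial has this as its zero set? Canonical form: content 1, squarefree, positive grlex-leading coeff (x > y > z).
Degree: the shape is more complex than any degree-1 surface, so deg p = 2.
Symmetry: the surface is invariant under rotation about z: p = q(x² + y², z).
Against the integer gridlines: a circular section at z = 0 has radius between 1 and 2; among the integer gridlines, it crosses the z-axis at z ∈ {-1, 1}.
The integer polynomial consistent with all of this is the stated p.

x^2 + y^2 + 2*z^2 - 2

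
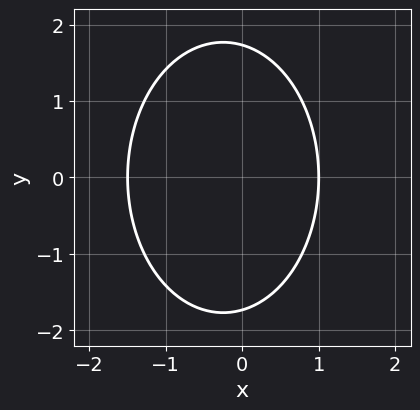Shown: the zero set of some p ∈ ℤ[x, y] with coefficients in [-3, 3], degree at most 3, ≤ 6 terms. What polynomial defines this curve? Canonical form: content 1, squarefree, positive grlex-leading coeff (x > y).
1. Degree: a generic line meets the curve in up to 2 points, so deg p = 2.
2. Symmetries: the y ↦ −y reflection is a symmetry, so y appears only in even powers.
3. Observable constraints: it crosses the x-axis at the gridline x = 1.
4. Fitting integer coefficients to these (and the overall shape) gives p.

2*x^2 + y^2 + x - 3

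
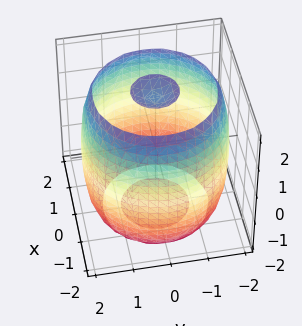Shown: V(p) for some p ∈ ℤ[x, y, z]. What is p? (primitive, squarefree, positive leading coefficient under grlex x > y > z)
First, there are 3 components.
Next, the degree is 4 — a generic line meets the surface in up to 4 points.
Then, symmetry: the z-axis is an axis of rotation, so x and y enter only as x² + y².
Next, reading off the gridlines: a circular section at z = 1 has radius between 1 and 2.
Finally, fitting integer coefficients to these (and the overall shape) gives p.

x^4 + 2*x^2*y^2 + y^4 - 3*x^2 - 3*y^2 + z^2 - 3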